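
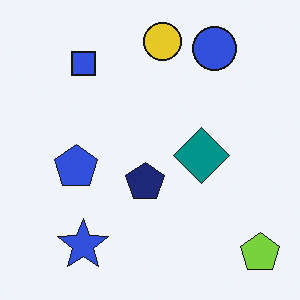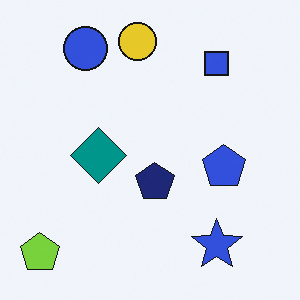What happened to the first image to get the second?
The transformation is: flipped horizontally (left ↔ right).

The lime pentagon is in the bottom-right of the first image and the bottom-left of the second — shapes on opposite sides of the vertical midline have swapped in a mirror flip.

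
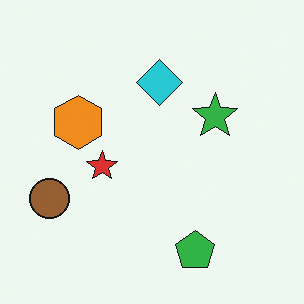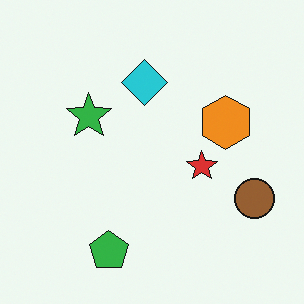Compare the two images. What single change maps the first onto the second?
The second image is the first flipped horizontally (left ↔ right).

The brown circle is in the left of the first image and the right of the second — shapes on opposite sides of the vertical midline have swapped in a mirror flip.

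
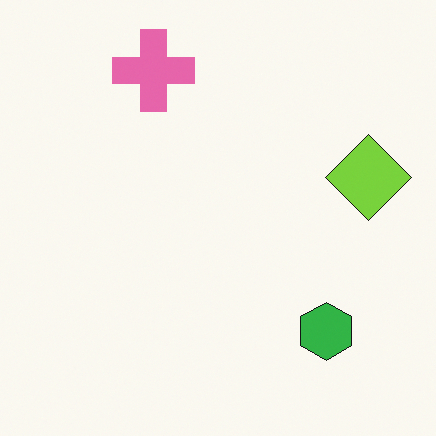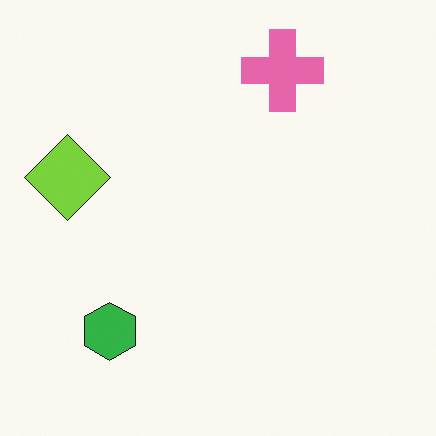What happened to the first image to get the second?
It was flipped horizontally (left ↔ right).

The lime diamond is in the right of the first image and the left of the second — shapes on opposite sides of the vertical midline have swapped in a mirror flip.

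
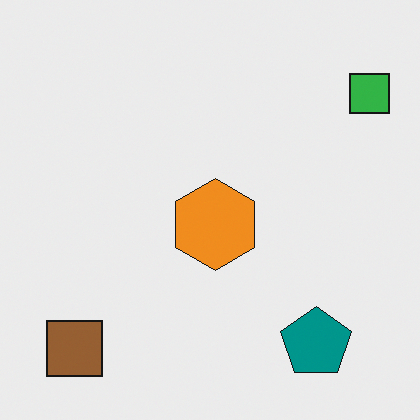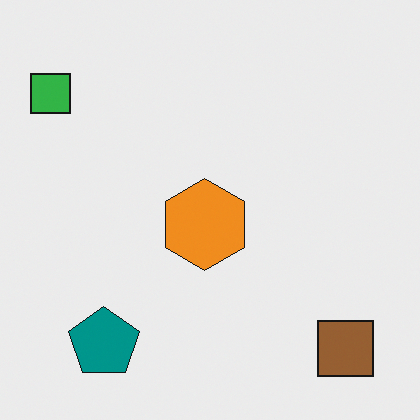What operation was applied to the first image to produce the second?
Flipped horizontally (left ↔ right).

The green square is in the top-right of the first image and the top-left of the second — shapes on opposite sides of the vertical midline have swapped in a mirror flip.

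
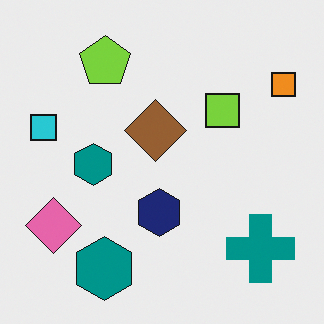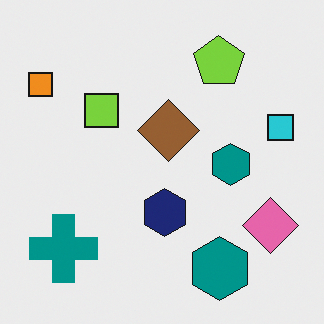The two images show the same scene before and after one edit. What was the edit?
The image was flipped horizontally (left ↔ right).

The orange square is in the top-right of the first image and the top-left of the second — shapes on opposite sides of the vertical midline have swapped in a mirror flip.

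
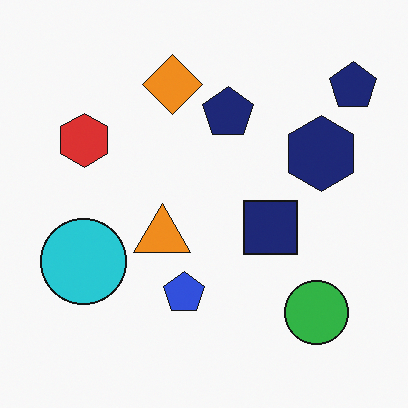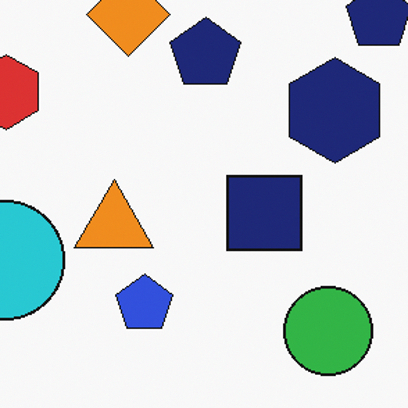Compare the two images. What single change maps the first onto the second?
It was cropped to a modestly smaller region and rescaled.

The visible shapes are larger and the field of view is narrower; shapes near the original edges may be partly or wholly outside the frame — a crop-and-rescale.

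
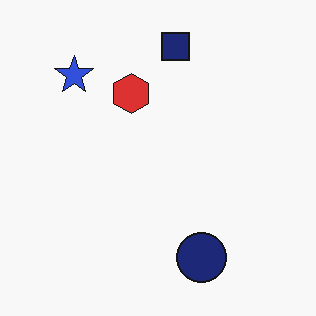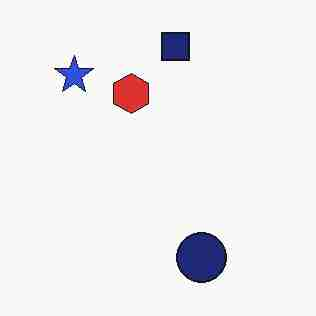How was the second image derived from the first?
The transformation is: degraded with heavy JPEG compression.

Blocky 8×8 compression artifacts appear around shape edges and the flat background shows ringing — characteristic JPEG degradation.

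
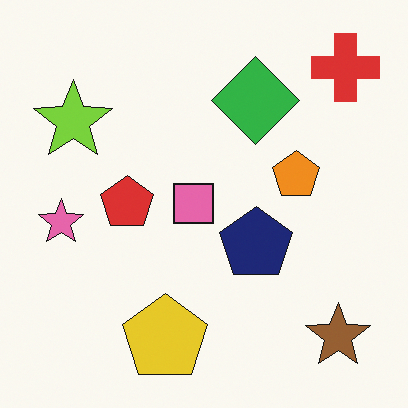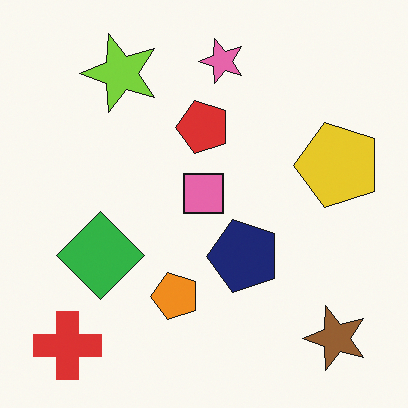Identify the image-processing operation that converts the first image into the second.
The transformation is: transposed (reflected across the top-left ↔ bottom-right diagonal).

Shapes have swapped their row and column positions — what was in the top-right is now in the bottom-left — a diagonal reflection.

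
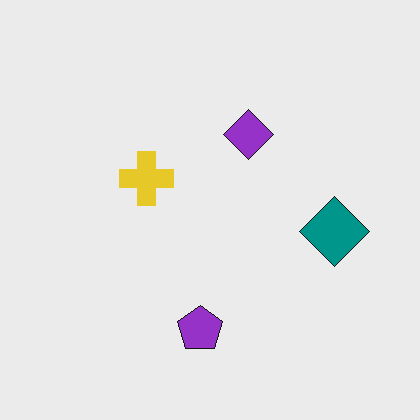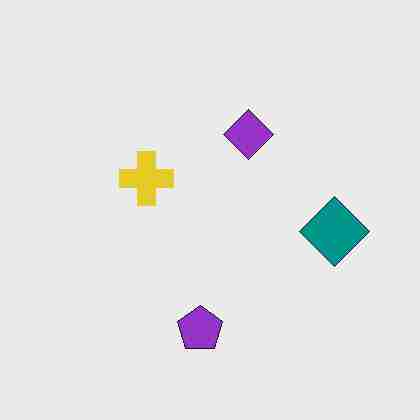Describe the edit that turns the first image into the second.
The second image is the first degraded with heavy JPEG compression.

Blocky 8×8 compression artifacts appear around shape edges and the flat background shows ringing — characteristic JPEG degradation.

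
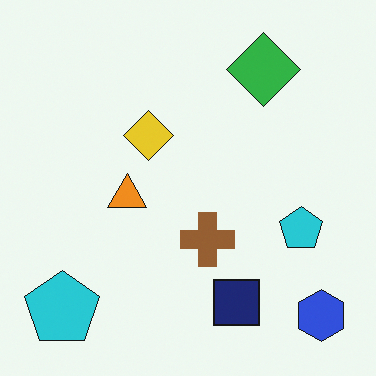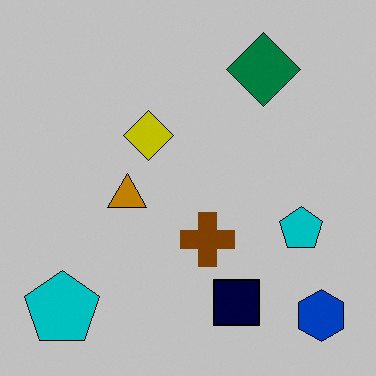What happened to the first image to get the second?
The image was heavily posterized to just a handful of flat colors.

Each flat color has snapped to a coarser quantized level — most visibly, the near-white background has dropped to a flat grey.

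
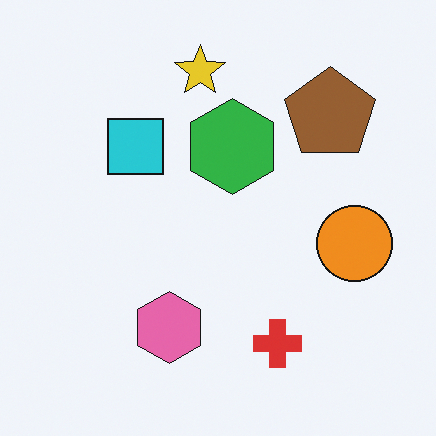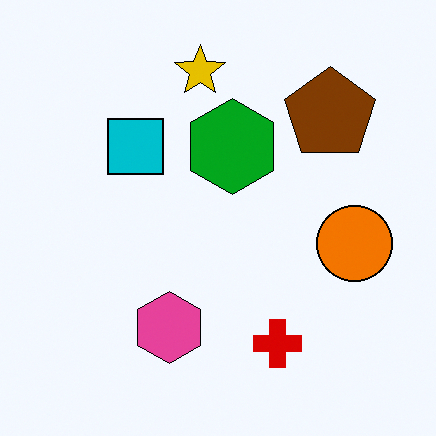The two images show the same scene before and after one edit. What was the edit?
This is the original image given slightly increased contrast.

Tones are pushed away from mid-grey across the whole image — a global contrast change.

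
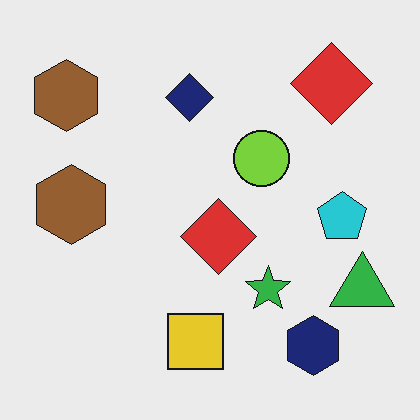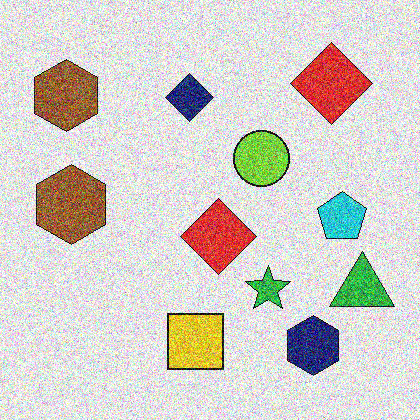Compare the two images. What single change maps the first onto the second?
The image was degraded with heavy additive noise.

Random speckle covers the whole image, including the flat background.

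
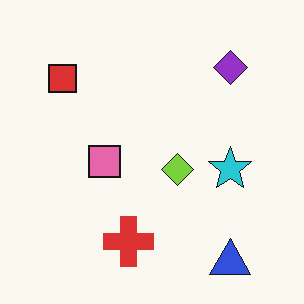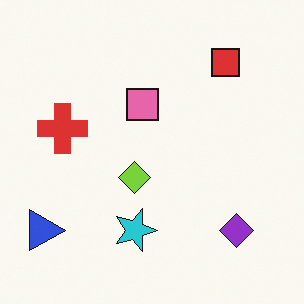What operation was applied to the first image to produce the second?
Rotated 90° clockwise.

The blue triangle sits in the bottom-right of the first image and the bottom-left of the second — consistent with a whole-image 90° clockwise rotation.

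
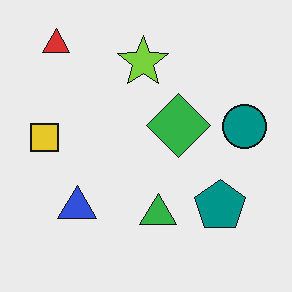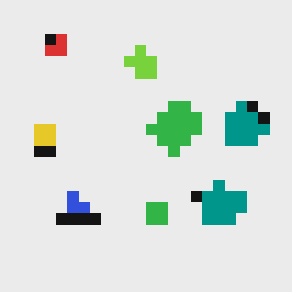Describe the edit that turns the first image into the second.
Coarsely pixelated.

Shapes are reduced to large square blocks; fine edges and outlines are lost — a downscale-then-upscale (mosaic) effect.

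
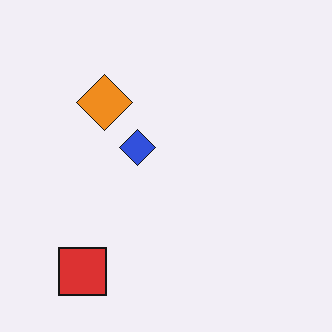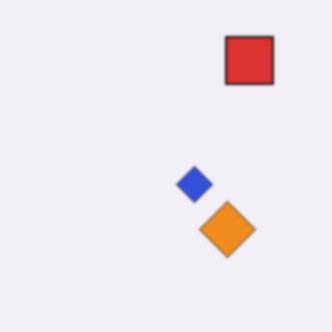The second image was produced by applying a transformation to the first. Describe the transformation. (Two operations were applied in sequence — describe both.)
The transformation is: rotated 180°, then slightly softened.

The red square sits in the bottom-left of the first image and the top-right of the second — consistent with a whole-image 180° rotation. Shape edges and outlines are uniformly softened across the whole image.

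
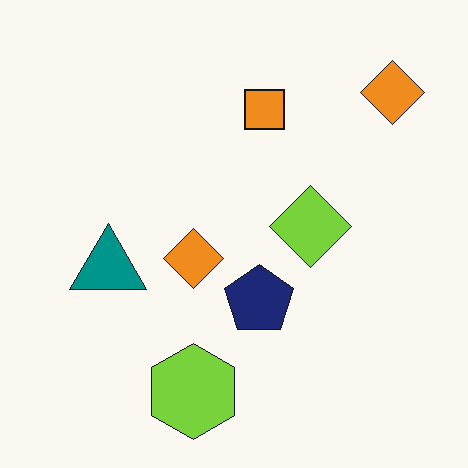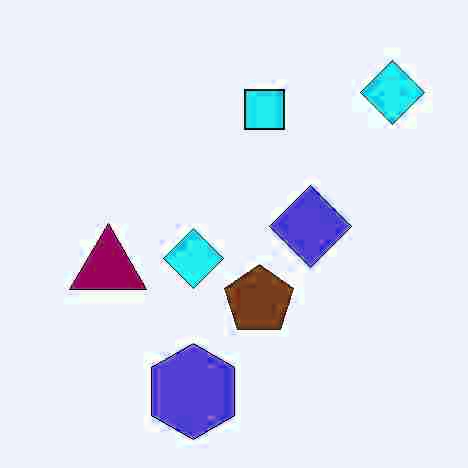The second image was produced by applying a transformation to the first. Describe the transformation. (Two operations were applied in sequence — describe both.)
The image was degraded with heavy JPEG compression, then hue-shifted noticeably.

Blocky 8×8 compression artifacts appear around shape edges and the flat background shows ringing — characteristic JPEG degradation. Every shape's color has rotated by the same amount around the hue wheel — a uniform hue shift.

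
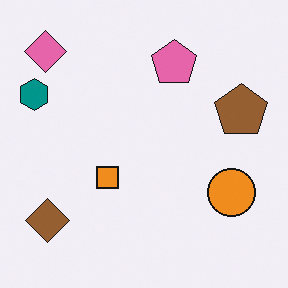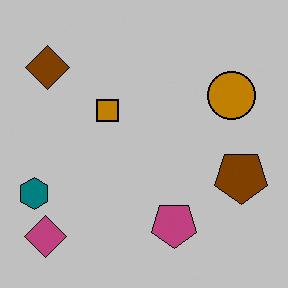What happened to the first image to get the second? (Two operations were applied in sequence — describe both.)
This is the original image aggressively posterized, then flipped vertically (top ↔ bottom).

Each flat color has snapped to a coarser quantized level — most visibly, the near-white background has dropped to a flat grey. The pink diamond is in the top-left of the first image and the bottom-left of the second — shapes on opposite sides of the horizontal midline have swapped in a mirror flip.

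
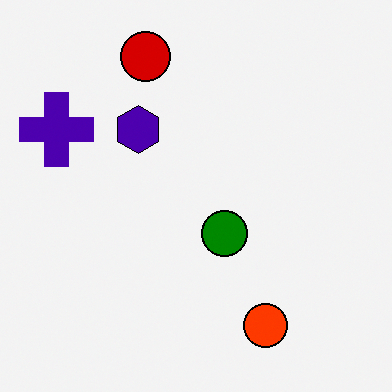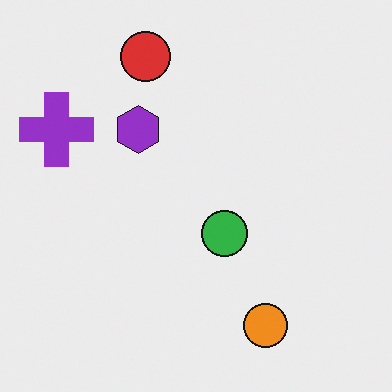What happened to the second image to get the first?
Given much higher contrast.

Tones are pushed away from mid-grey across the whole image — a global contrast change.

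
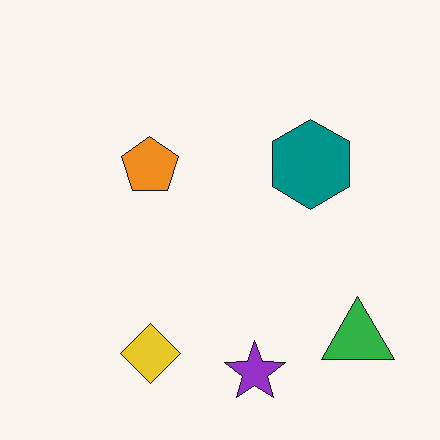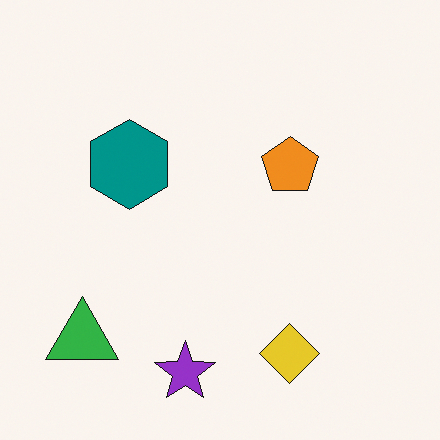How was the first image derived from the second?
The image was flipped horizontally (left ↔ right).

The green triangle is in the bottom-left of the second image and the bottom-right of the first — shapes on opposite sides of the vertical midline have swapped in a mirror flip.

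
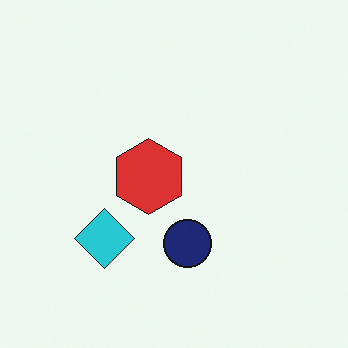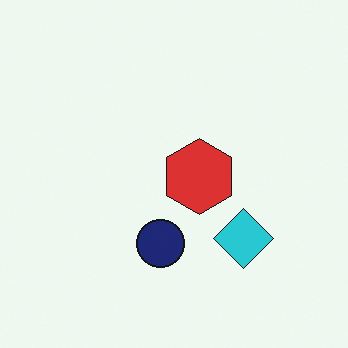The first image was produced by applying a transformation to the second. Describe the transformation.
The transformation is: flipped horizontally (left ↔ right).

The cyan diamond is in the bottom-right of the second image and the bottom-left of the first — shapes on opposite sides of the vertical midline have swapped in a mirror flip.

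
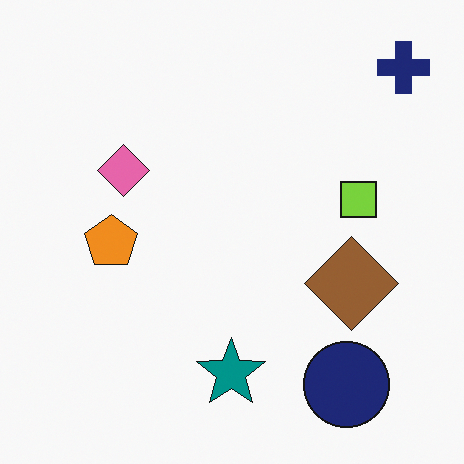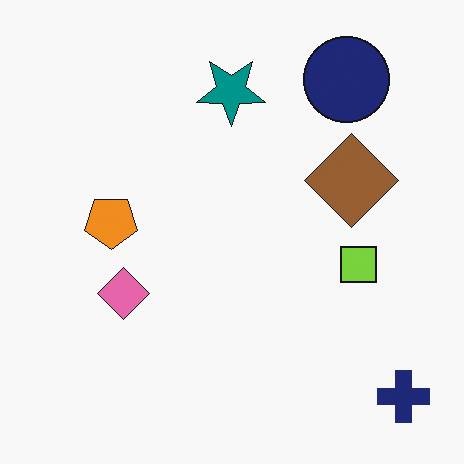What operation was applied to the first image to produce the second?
The transformation is: flipped vertically (top ↔ bottom).

The navy cross is in the top-right of the first image and the bottom-right of the second — shapes on opposite sides of the horizontal midline have swapped in a mirror flip.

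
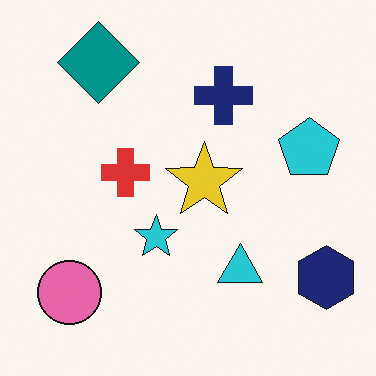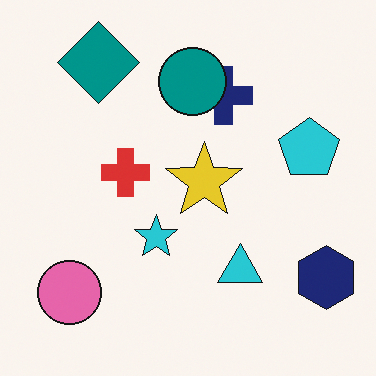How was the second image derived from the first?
The image was overlaid with an additional teal circle.

A teal circle appears in the second image that is absent from the first.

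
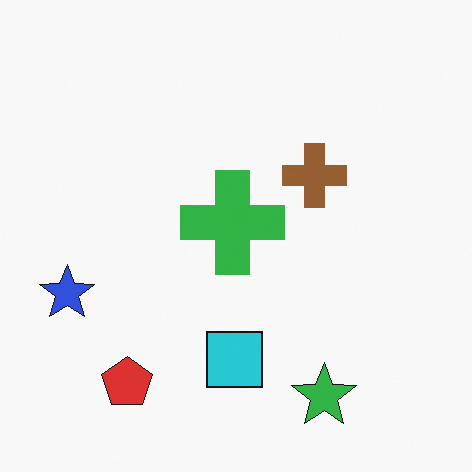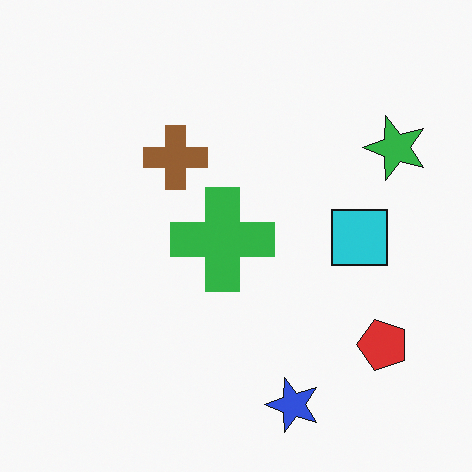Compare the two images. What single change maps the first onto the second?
Rotated 90° counter-clockwise.

The red pentagon sits in the bottom-left of the first image and the bottom-right of the second — consistent with a whole-image 90° counter-clockwise rotation.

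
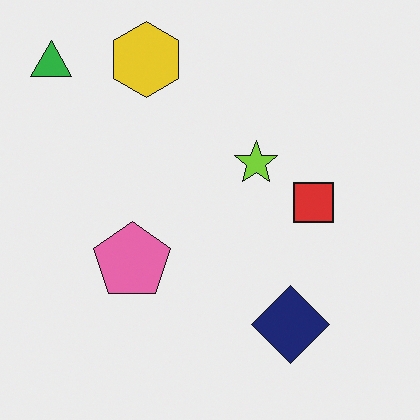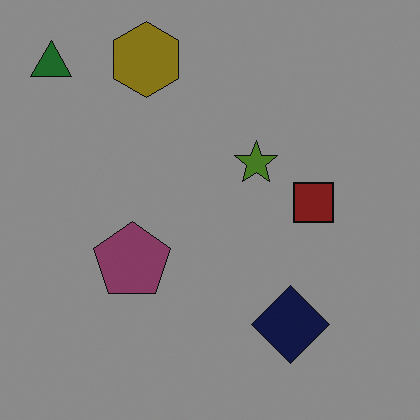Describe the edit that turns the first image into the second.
Darkened a lot.

Every pixel — background and shapes alike — is uniformly darkened.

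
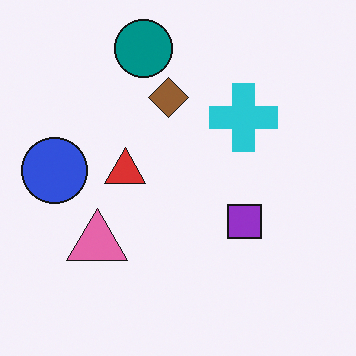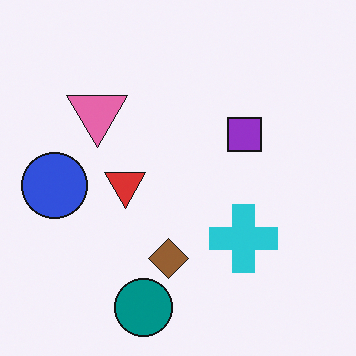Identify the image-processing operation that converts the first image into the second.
The second image is the first flipped vertically (top ↔ bottom).

The teal circle is in the top of the first image and the bottom of the second — shapes on opposite sides of the horizontal midline have swapped in a mirror flip.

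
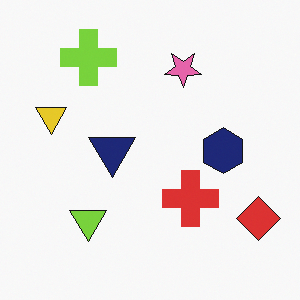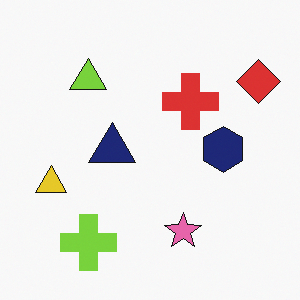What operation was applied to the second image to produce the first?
It was flipped vertically (top ↔ bottom).

The lime cross is in the bottom-left of the second image and the top-left of the first — shapes on opposite sides of the horizontal midline have swapped in a mirror flip.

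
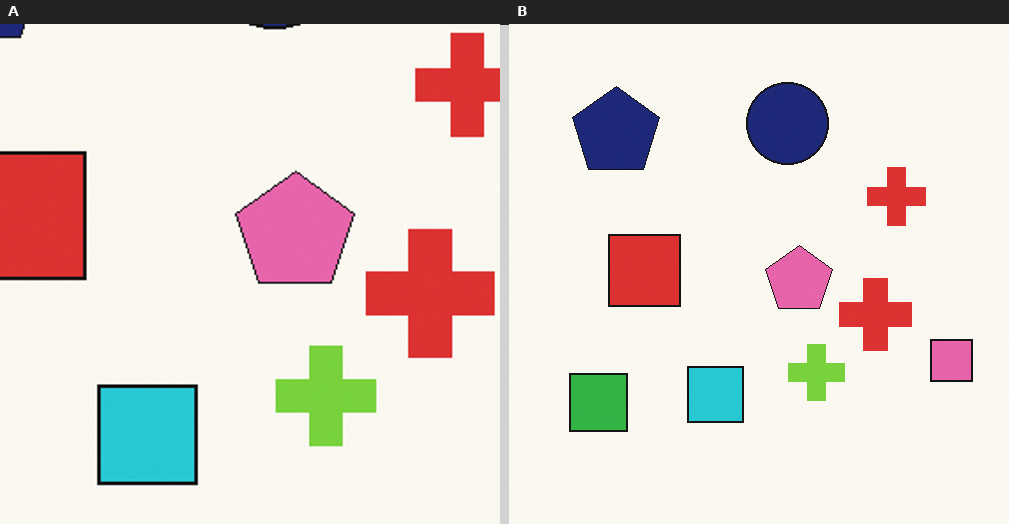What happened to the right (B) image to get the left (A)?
The image was cropped to a noticeably smaller region and rescaled.

The visible shapes are larger and the field of view is narrower; shapes near the original edges may be partly or wholly outside the frame — a crop-and-rescale.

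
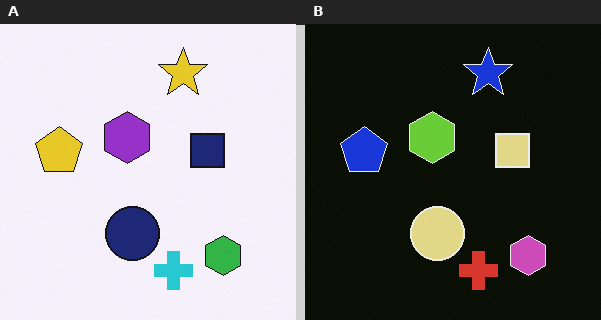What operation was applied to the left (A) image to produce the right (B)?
The transformation is: color-inverted (negative).

The light background has become dark and every shape's color is its complement — a photographic negative.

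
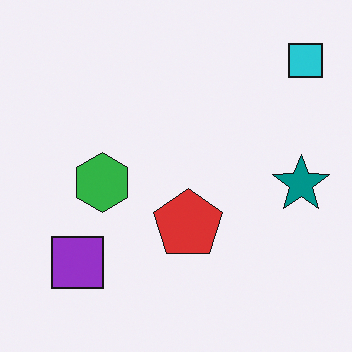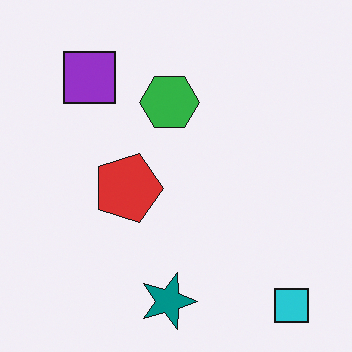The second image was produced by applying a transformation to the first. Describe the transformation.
Rotated 90° clockwise.

The cyan square sits in the top-right of the first image and the bottom-right of the second — consistent with a whole-image 90° clockwise rotation.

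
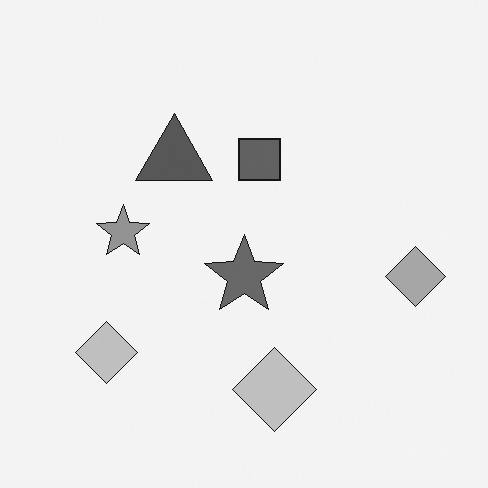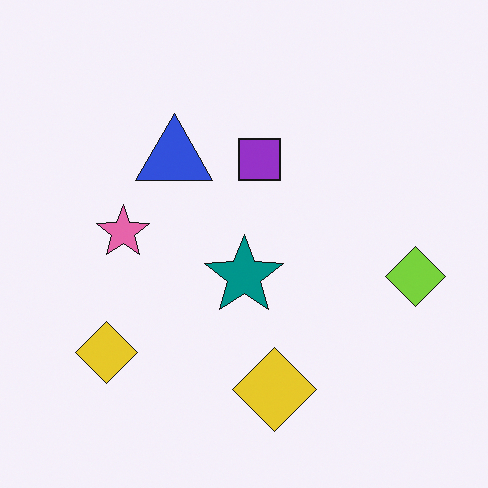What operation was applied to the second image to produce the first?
This is the original image converted to grayscale.

All color is removed — every shape is now a shade of grey.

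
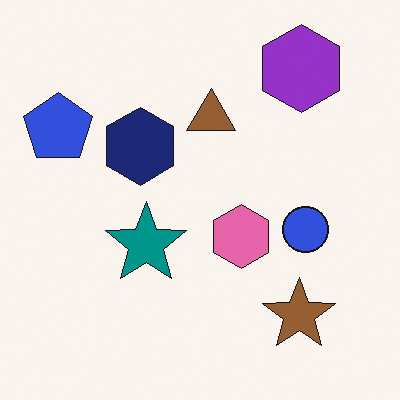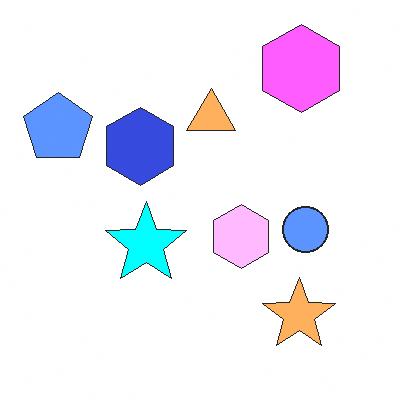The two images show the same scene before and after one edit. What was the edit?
Substantially brightened.

Every pixel — background and shapes alike — is uniformly brightened.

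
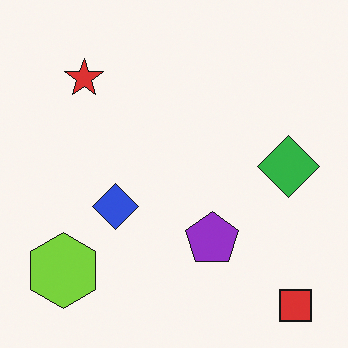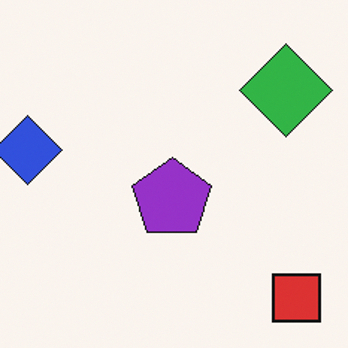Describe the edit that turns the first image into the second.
This is the original image cropped slightly and scaled back up.

The visible shapes are larger and the field of view is narrower; shapes near the original edges may be partly or wholly outside the frame — a crop-and-rescale.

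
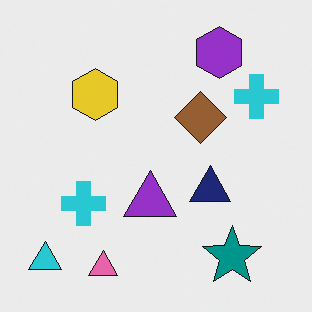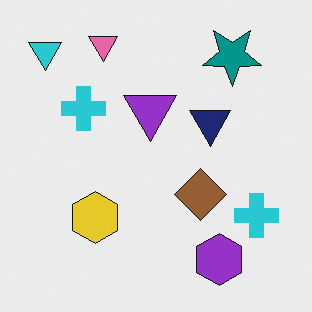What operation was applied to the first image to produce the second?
The image was flipped vertically (top ↔ bottom).

The pink triangle is in the bottom-left of the first image and the top-left of the second — shapes on opposite sides of the horizontal midline have swapped in a mirror flip.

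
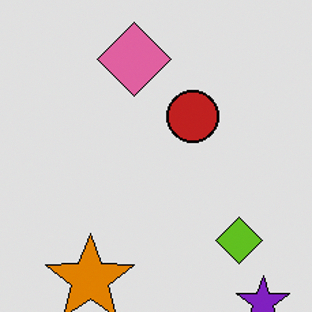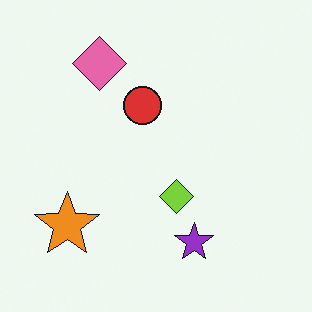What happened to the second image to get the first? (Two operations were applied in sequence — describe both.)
Posterized to a reduced palette, then cropped to a modestly smaller region and rescaled.

Each flat color has snapped to a coarser quantized level — most visibly, the near-white background has dropped to a flat grey. The visible shapes are larger and the field of view is narrower; shapes near the original edges may be partly or wholly outside the frame — a crop-and-rescale.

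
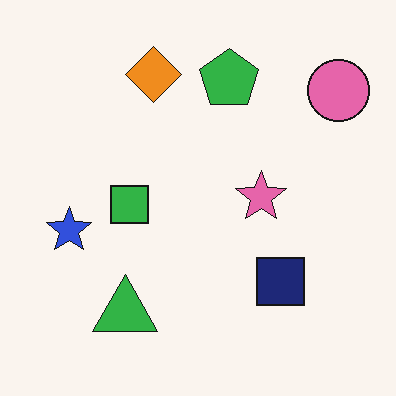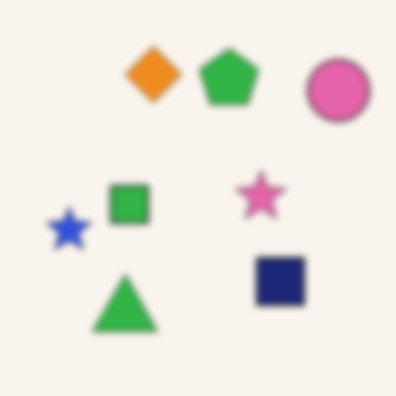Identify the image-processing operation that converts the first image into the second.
This is the original image moderately blurred.

Shape edges and outlines are uniformly softened across the whole image.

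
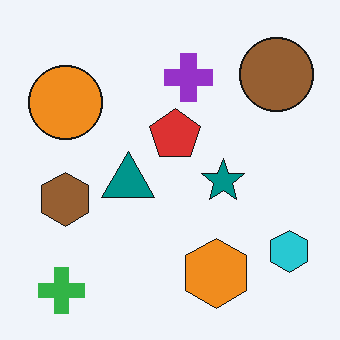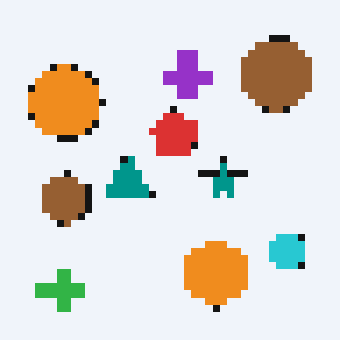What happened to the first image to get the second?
It was pixelated into visible square blocks.

Shapes are reduced to large square blocks; fine edges and outlines are lost — a downscale-then-upscale (mosaic) effect.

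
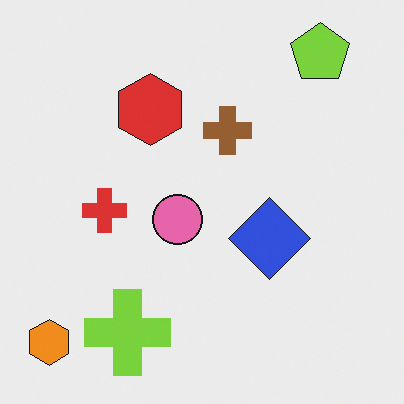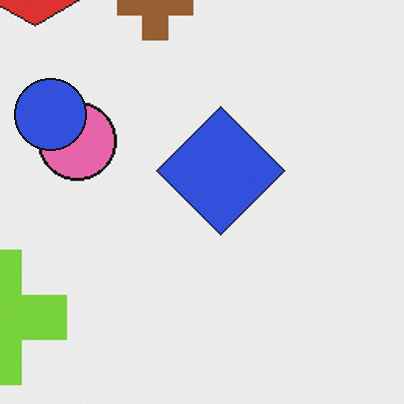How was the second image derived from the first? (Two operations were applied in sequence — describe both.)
The image was cropped to a modestly smaller region and rescaled, then overlaid with an additional blue circle.

The visible shapes are larger and the field of view is narrower; shapes near the original edges may be partly or wholly outside the frame — a crop-and-rescale. A blue circle appears in the second image that is absent from the first.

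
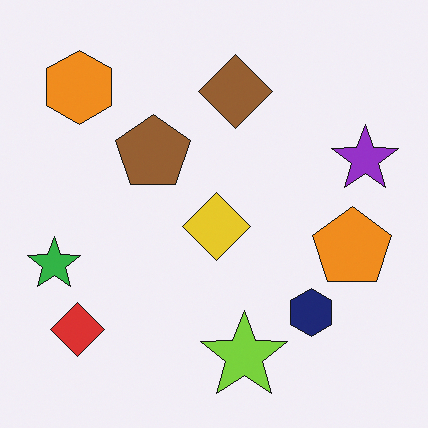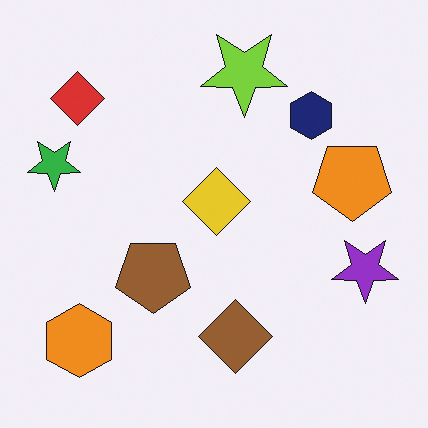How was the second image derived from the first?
The second image is the first flipped vertically (top ↔ bottom).

The lime star is in the bottom of the first image and the top of the second — shapes on opposite sides of the horizontal midline have swapped in a mirror flip.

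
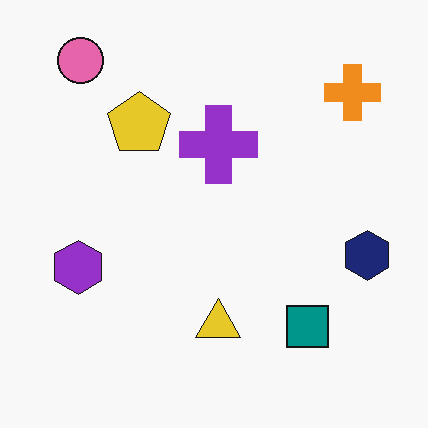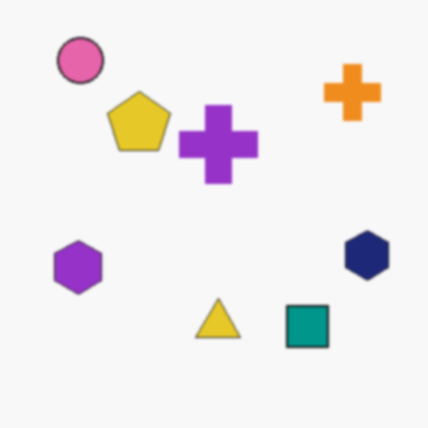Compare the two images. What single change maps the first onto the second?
The second image is the first slightly softened.

Shape edges and outlines are uniformly softened across the whole image.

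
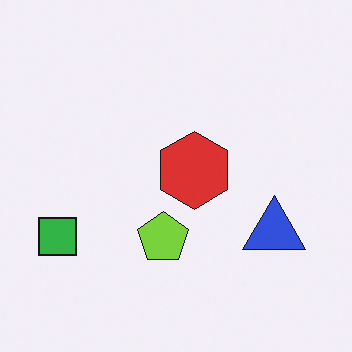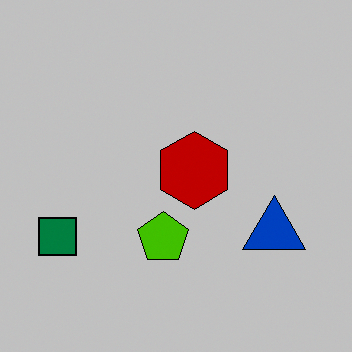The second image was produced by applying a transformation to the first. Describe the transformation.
The transformation is: aggressively posterized.

Each flat color has snapped to a coarser quantized level — most visibly, the near-white background has dropped to a flat grey.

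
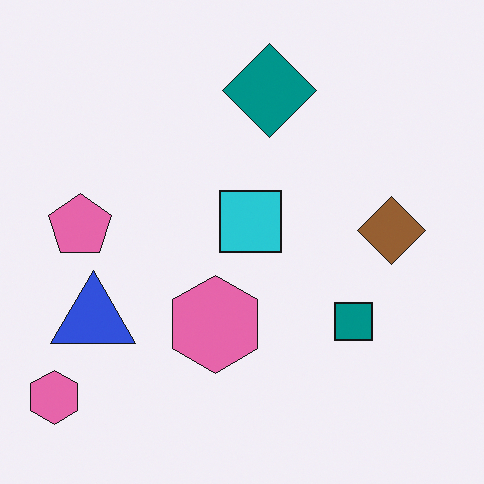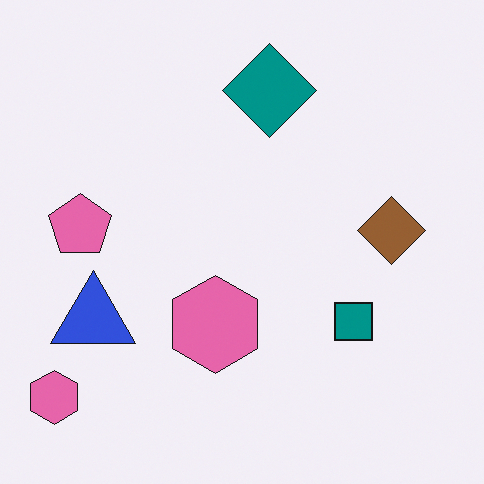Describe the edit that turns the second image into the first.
This is the original image overlaid with an additional cyan square.

A cyan square appears in the first image that is absent from the second.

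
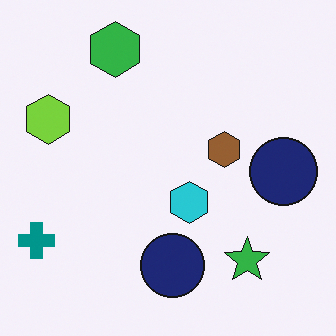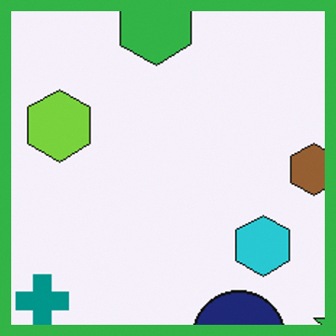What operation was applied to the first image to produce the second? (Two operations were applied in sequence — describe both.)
It was cropped slightly and scaled back up, then framed with a green border.

The visible shapes are larger and the field of view is narrower; shapes near the original edges may be partly or wholly outside the frame — a crop-and-rescale. A solid green frame runs around the edge of the second image, with the content slightly shrunk inside it.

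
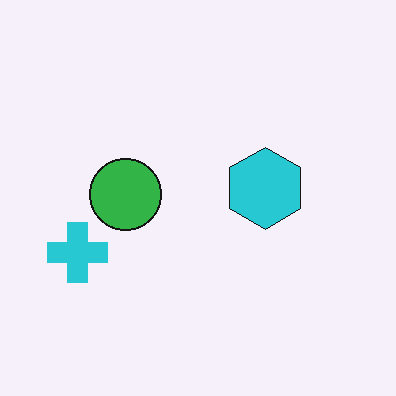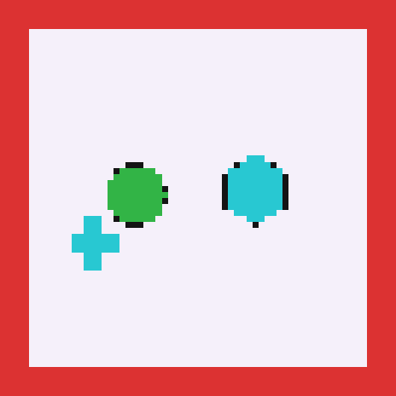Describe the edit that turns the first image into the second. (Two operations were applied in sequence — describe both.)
The transformation is: moderately pixelated, then framed with a red border.

Shapes are reduced to large square blocks; fine edges and outlines are lost — a downscale-then-upscale (mosaic) effect. A solid red frame runs around the edge of the second image, with the content slightly shrunk inside it.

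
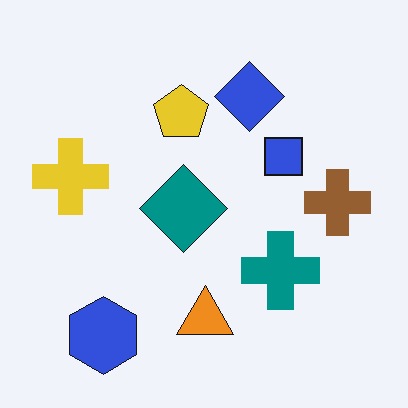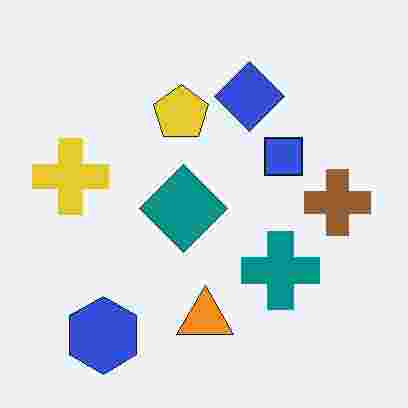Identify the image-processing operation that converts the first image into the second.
The image was degraded with heavy JPEG compression.

Blocky 8×8 compression artifacts appear around shape edges and the flat background shows ringing — characteristic JPEG degradation.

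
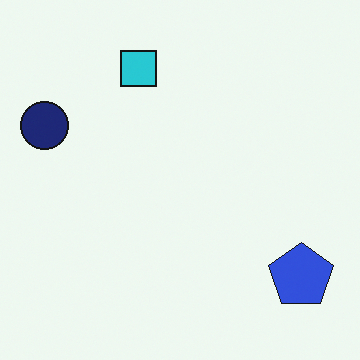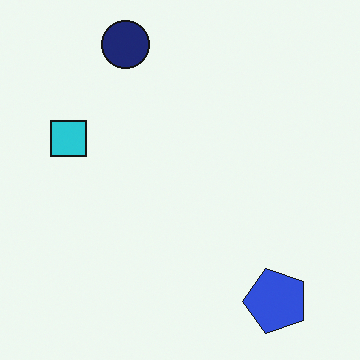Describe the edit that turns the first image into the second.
It was transposed (reflected across the top-left ↔ bottom-right diagonal).

Shapes have swapped their row and column positions — what was in the top-right is now in the bottom-left — a diagonal reflection.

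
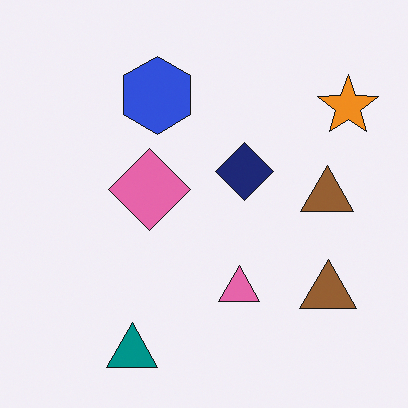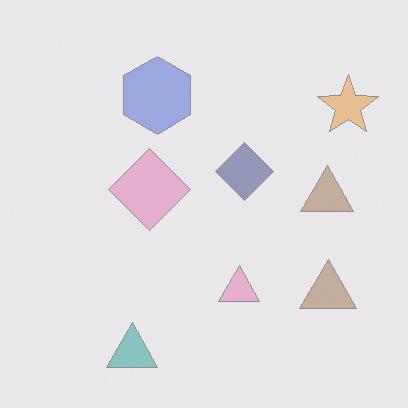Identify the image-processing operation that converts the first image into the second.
Given much lower contrast.

Tones are pushed toward mid-grey across the whole image — a global contrast change.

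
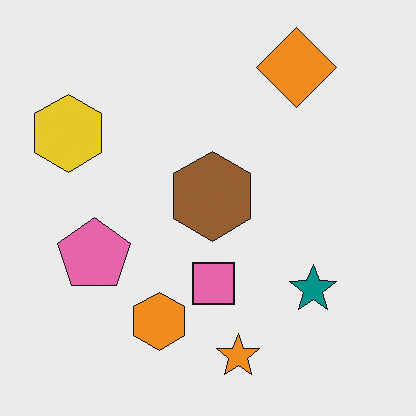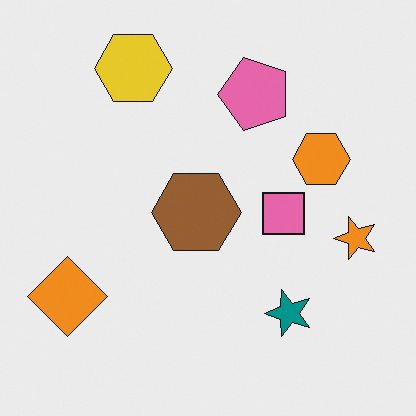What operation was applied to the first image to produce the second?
This is the original image transposed (reflected across the top-left ↔ bottom-right diagonal).

Shapes have swapped their row and column positions — what was in the top-right is now in the bottom-left — a diagonal reflection.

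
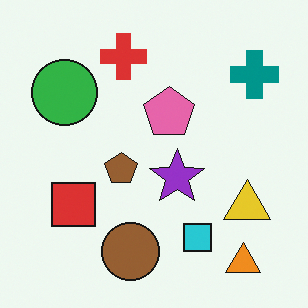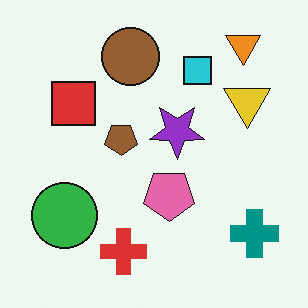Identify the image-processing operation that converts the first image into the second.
The transformation is: flipped vertically (top ↔ bottom).

The orange triangle is in the bottom-right of the first image and the top-right of the second — shapes on opposite sides of the horizontal midline have swapped in a mirror flip.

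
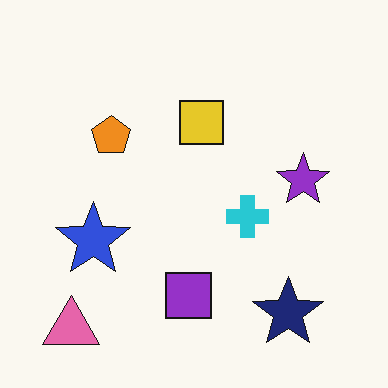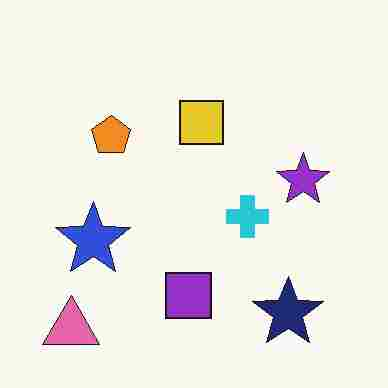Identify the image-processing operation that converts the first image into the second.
It was degraded with heavy JPEG compression.

Blocky 8×8 compression artifacts appear around shape edges and the flat background shows ringing — characteristic JPEG degradation.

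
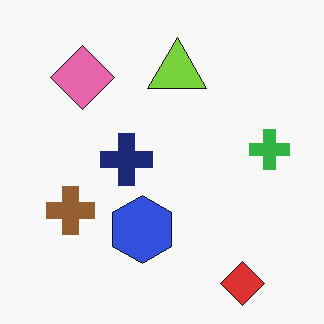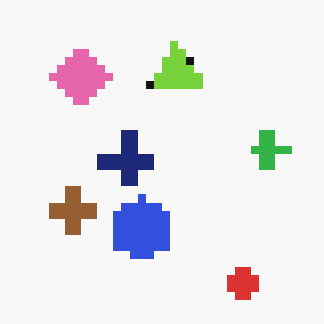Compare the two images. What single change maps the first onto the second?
It was moderately pixelated.

Shapes are reduced to large square blocks; fine edges and outlines are lost — a downscale-then-upscale (mosaic) effect.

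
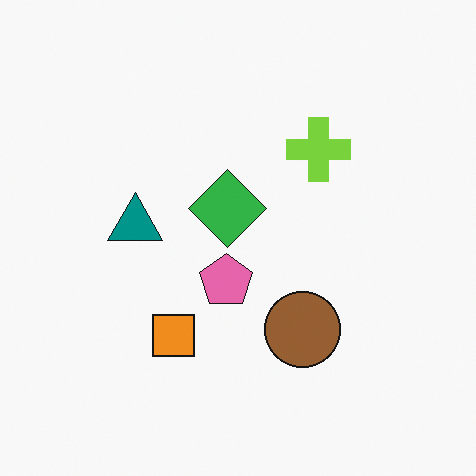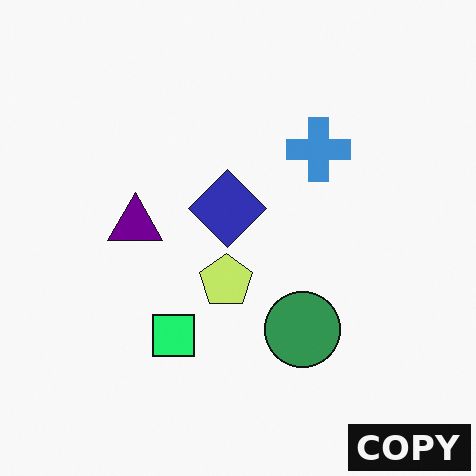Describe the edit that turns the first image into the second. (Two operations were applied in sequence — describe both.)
The second image is the first hue-shifted noticeably, then watermarked with the text "COPY" in the lower-right corner.

Every shape's color has rotated by the same amount around the hue wheel — a uniform hue shift. A dark label reading "COPY" appears in the lower-right corner.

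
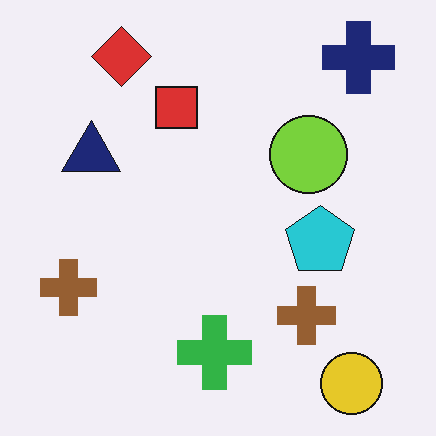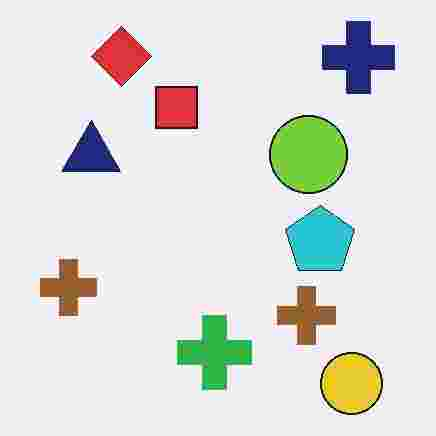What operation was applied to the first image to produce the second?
It was degraded with heavy JPEG compression.

Blocky 8×8 compression artifacts appear around shape edges and the flat background shows ringing — characteristic JPEG degradation.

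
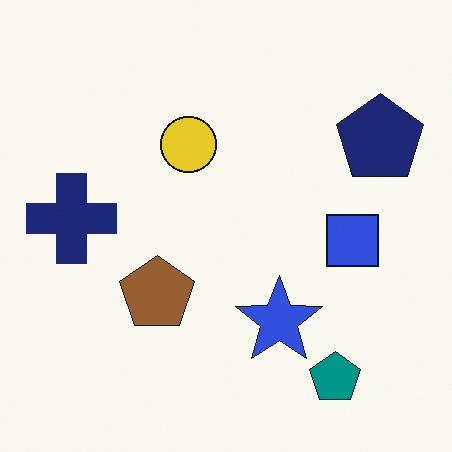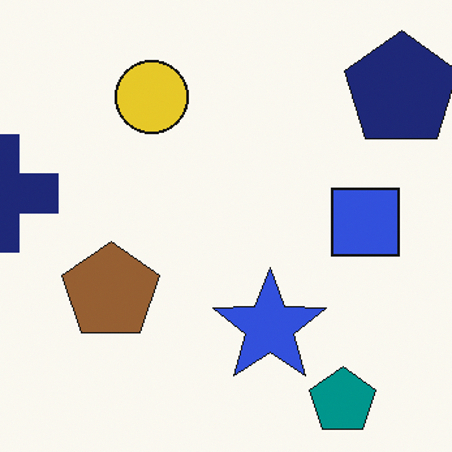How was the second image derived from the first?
It was cropped to a modestly smaller region and rescaled.

The visible shapes are larger and the field of view is narrower; shapes near the original edges may be partly or wholly outside the frame — a crop-and-rescale.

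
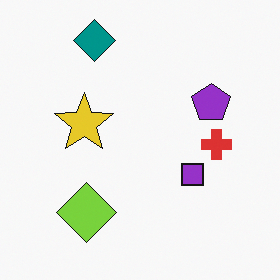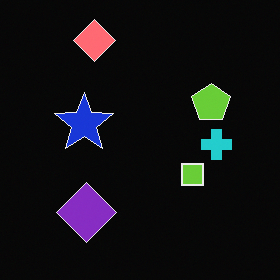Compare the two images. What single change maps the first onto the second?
The second image is the first color-inverted (negative).

The light background has become dark and every shape's color is its complement — a photographic negative.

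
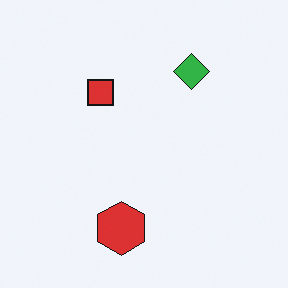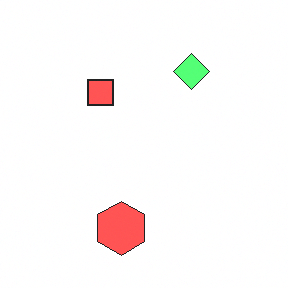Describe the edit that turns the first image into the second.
This is the original image noticeably brightened.

Every pixel — background and shapes alike — is uniformly brightened.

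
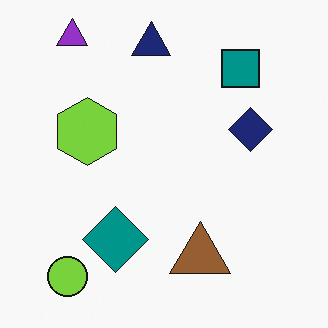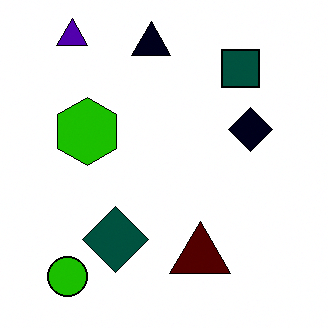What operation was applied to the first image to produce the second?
The image was given much higher contrast.

Tones are pushed away from mid-grey across the whole image — a global contrast change.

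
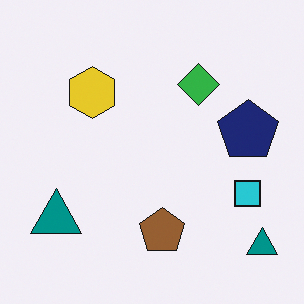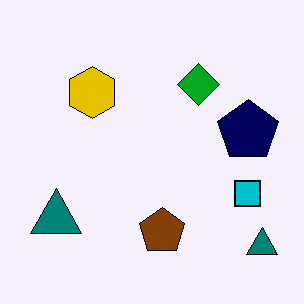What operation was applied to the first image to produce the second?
This is the original image given slightly increased contrast.

Tones are pushed away from mid-grey across the whole image — a global contrast change.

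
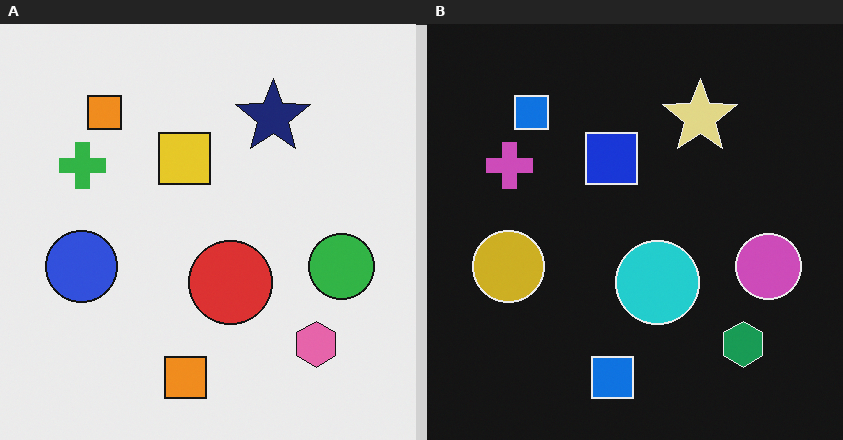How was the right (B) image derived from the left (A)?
Color-inverted (negative).

The light background has become dark and every shape's color is its complement — a photographic negative.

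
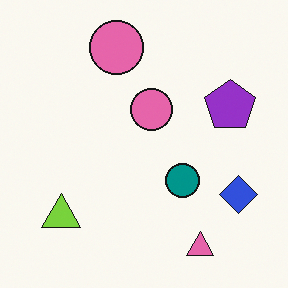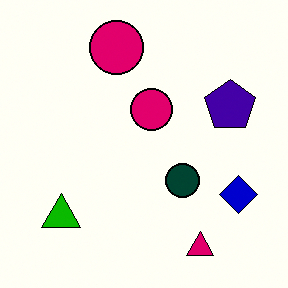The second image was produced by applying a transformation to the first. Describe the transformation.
Boosted in contrast.

Tones are pushed away from mid-grey across the whole image — a global contrast change.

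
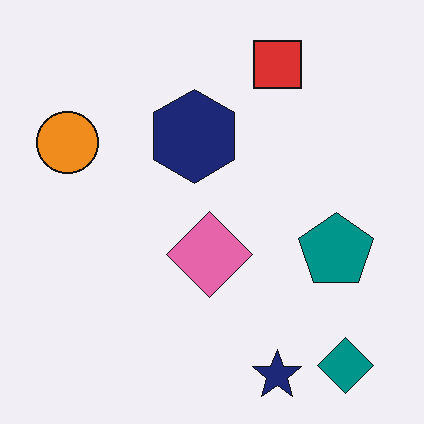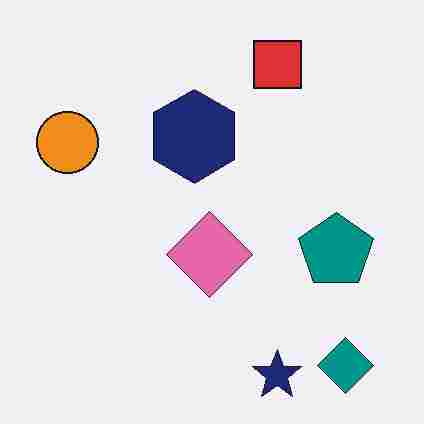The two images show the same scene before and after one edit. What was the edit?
The image was degraded with heavy JPEG compression.

Blocky 8×8 compression artifacts appear around shape edges and the flat background shows ringing — characteristic JPEG degradation.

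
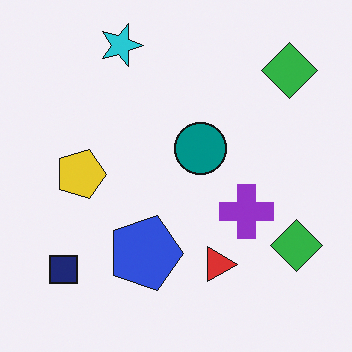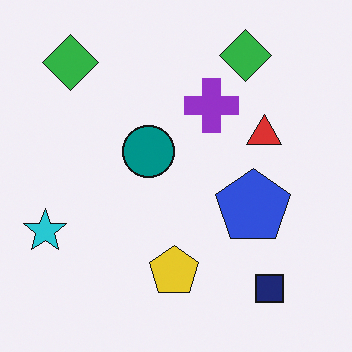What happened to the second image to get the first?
The first image is the second rotated 90° clockwise.

The navy square sits in the bottom-right of the second image and the bottom-left of the first — consistent with a whole-image 90° clockwise rotation.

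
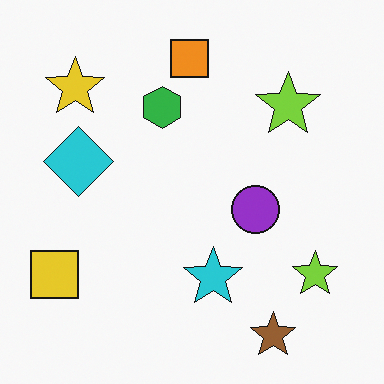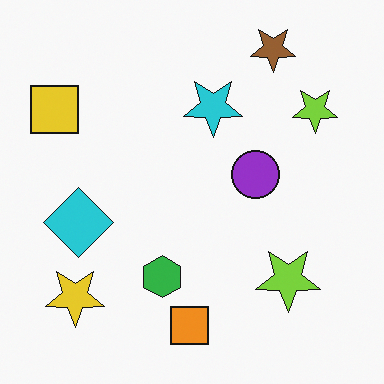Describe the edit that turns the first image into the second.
The second image is the first flipped vertically (top ↔ bottom).

The brown star is in the bottom-right of the first image and the top-right of the second — shapes on opposite sides of the horizontal midline have swapped in a mirror flip.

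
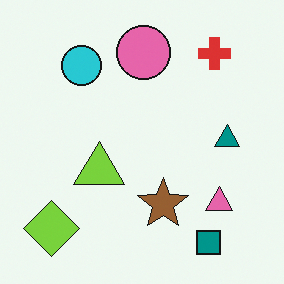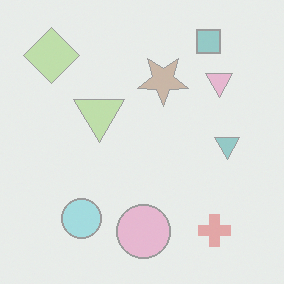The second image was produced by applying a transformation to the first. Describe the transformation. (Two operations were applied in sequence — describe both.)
It was given much lower contrast, then flipped vertically (top ↔ bottom).

Tones are pushed toward mid-grey across the whole image — a global contrast change. The teal square is in the bottom-right of the first image and the top-right of the second — shapes on opposite sides of the horizontal midline have swapped in a mirror flip.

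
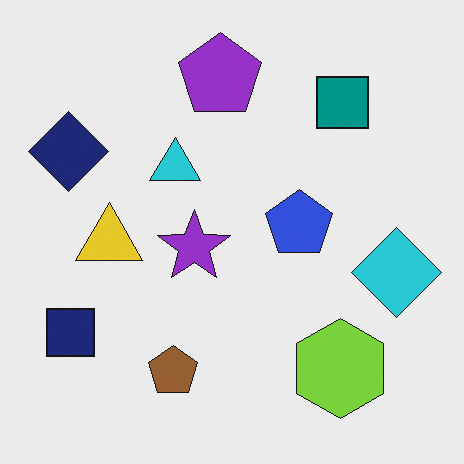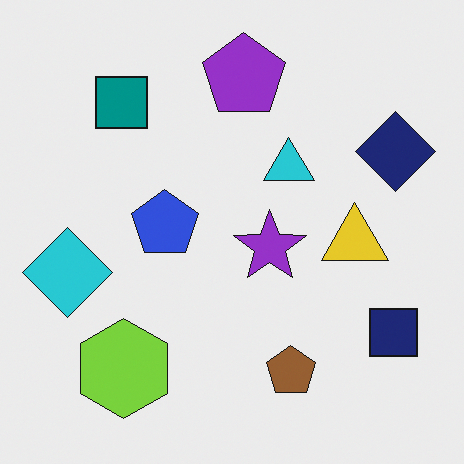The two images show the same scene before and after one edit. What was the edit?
The image was flipped horizontally (left ↔ right).

The cyan diamond is in the right of the first image and the left of the second — shapes on opposite sides of the vertical midline have swapped in a mirror flip.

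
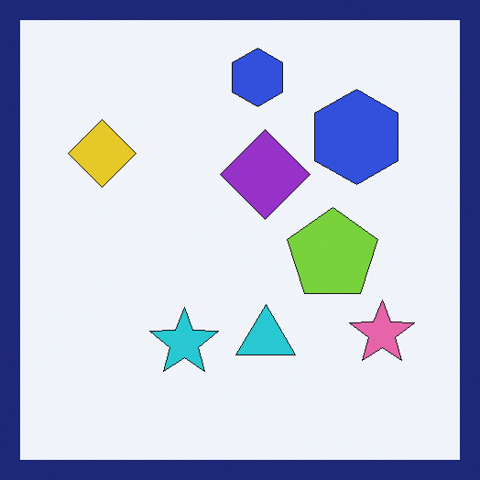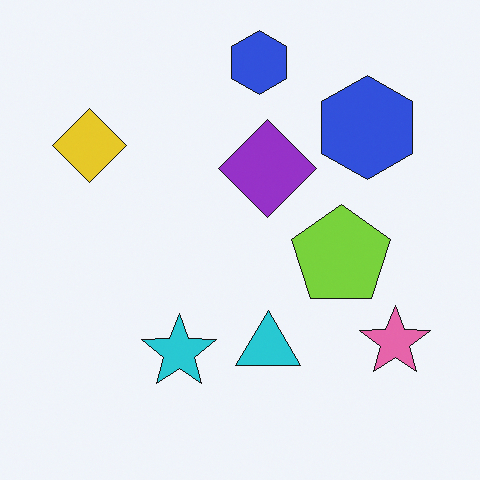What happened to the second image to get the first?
The transformation is: framed with a navy border.

A solid navy frame runs around the edge of the first image, with the content slightly shrunk inside it.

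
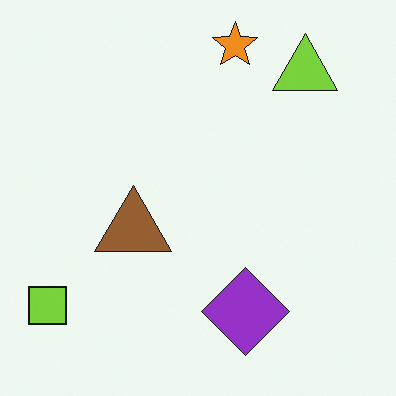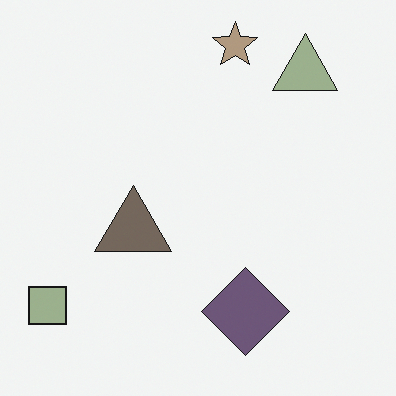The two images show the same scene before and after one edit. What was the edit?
This is the original image made much more muted (saturation change).

All colors are more muted and greyish — a global saturation change.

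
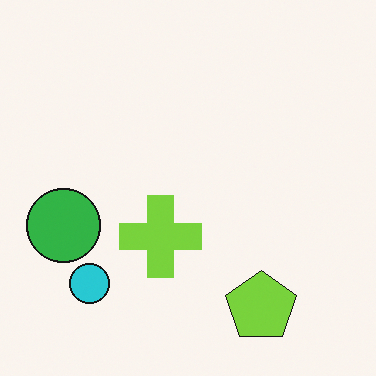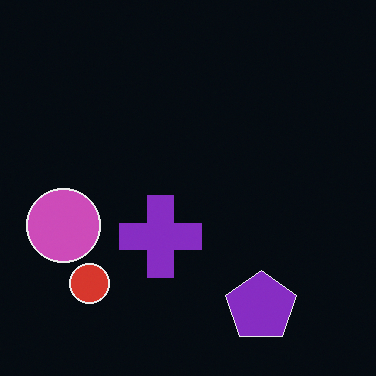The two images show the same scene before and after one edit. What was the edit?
The second image is the first color-inverted (negative).

The light background has become dark and every shape's color is its complement — a photographic negative.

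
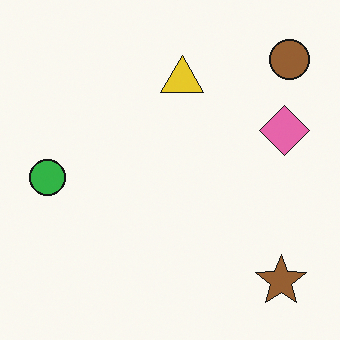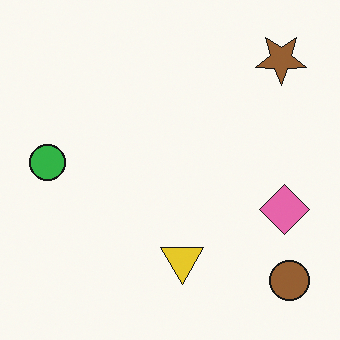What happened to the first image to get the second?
The second image is the first flipped vertically (top ↔ bottom).

The brown circle is in the top-right of the first image and the bottom-right of the second — shapes on opposite sides of the horizontal midline have swapped in a mirror flip.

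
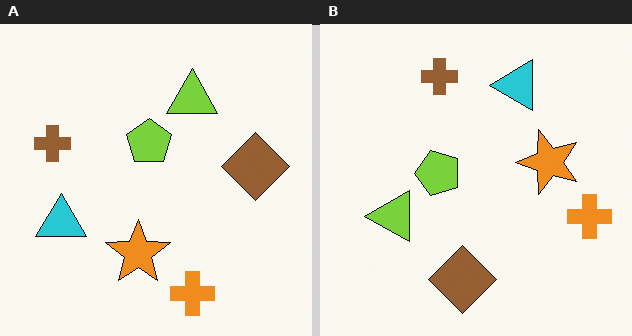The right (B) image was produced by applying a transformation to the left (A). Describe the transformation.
The right (B) image is the left (A) transposed (reflected across the top-left ↔ bottom-right diagonal).

Shapes have swapped their row and column positions — what was in the top-right is now in the bottom-left — a diagonal reflection.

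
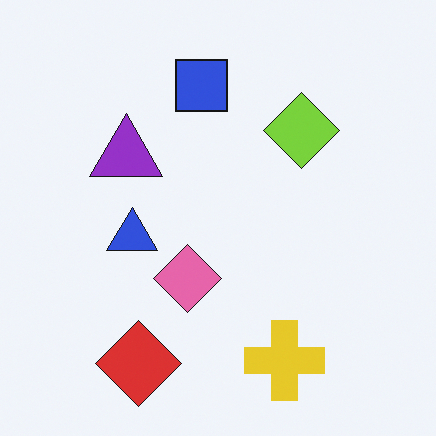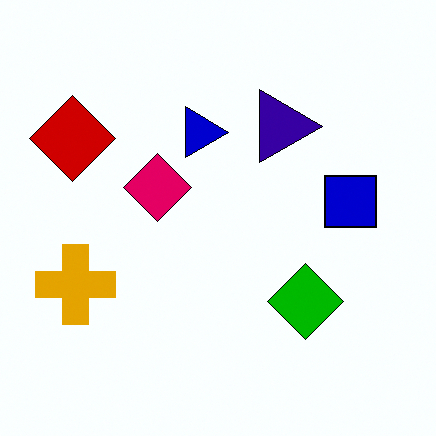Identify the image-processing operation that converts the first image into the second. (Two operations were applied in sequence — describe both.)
The second image is the first rotated 90° clockwise, then boosted in contrast.

The red diamond sits in the bottom-left of the first image and the top-left of the second — consistent with a whole-image 90° clockwise rotation. Tones are pushed away from mid-grey across the whole image — a global contrast change.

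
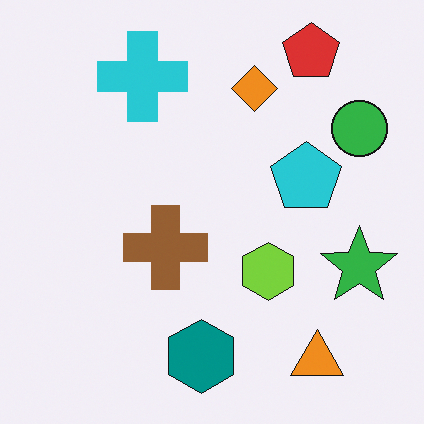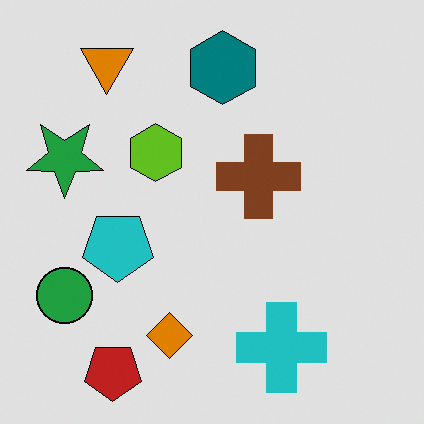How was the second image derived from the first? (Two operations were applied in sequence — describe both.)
The transformation is: posterized to a reduced palette, then rotated 180°.

Each flat color has snapped to a coarser quantized level — most visibly, the near-white background has dropped to a flat grey. The red pentagon sits in the top-right of the first image and the bottom-left of the second — consistent with a whole-image 180° rotation.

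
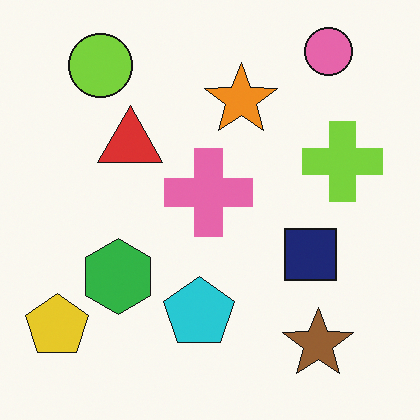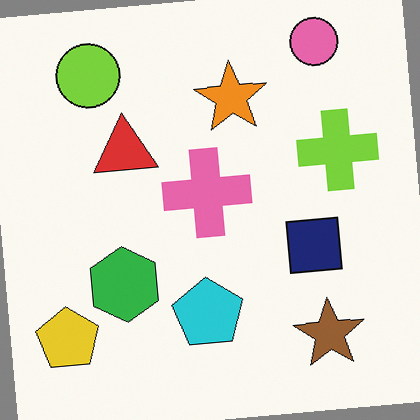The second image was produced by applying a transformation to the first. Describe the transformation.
It was rotated counter-clockwise by a few degrees.

Every shape is tilted by the same angle and the image corners show triangular fill wedges — a whole-image rotation by a non-right angle.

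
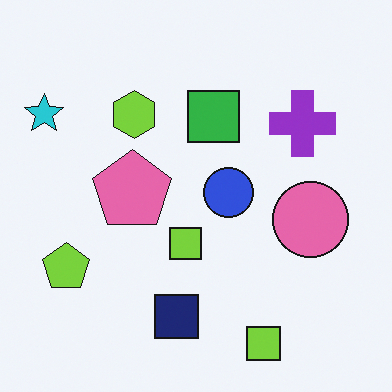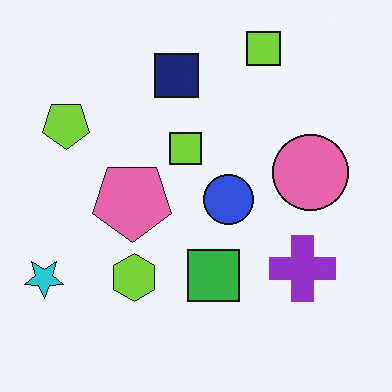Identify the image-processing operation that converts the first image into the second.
The second image is the first flipped vertically (top ↔ bottom).

The navy square is in the bottom of the first image and the top of the second — shapes on opposite sides of the horizontal midline have swapped in a mirror flip.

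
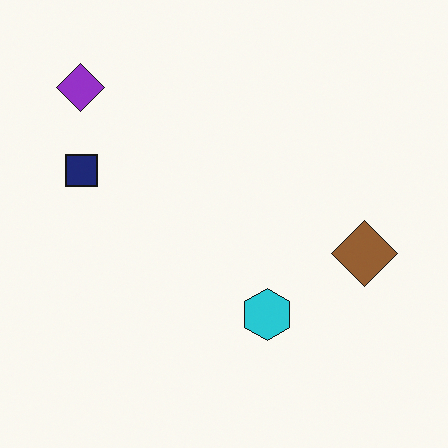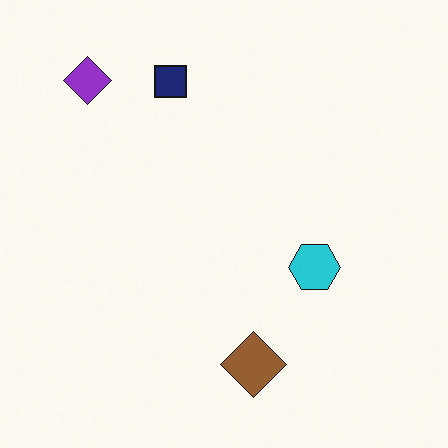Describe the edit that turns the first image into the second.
The transformation is: transposed (reflected across the top-left ↔ bottom-right diagonal).

Shapes have swapped their row and column positions — what was in the top-right is now in the bottom-left — a diagonal reflection.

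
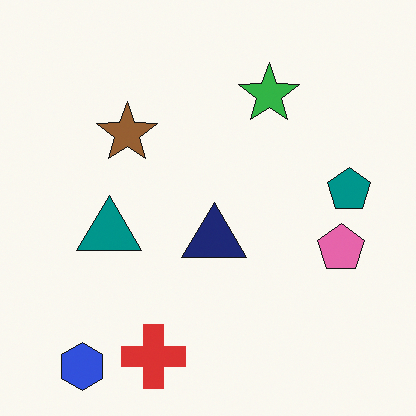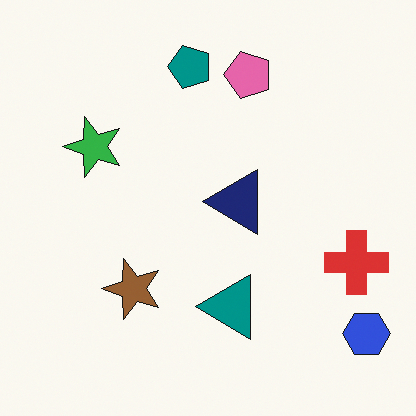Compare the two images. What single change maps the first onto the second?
The transformation is: rotated 90° counter-clockwise.

The blue hexagon sits in the bottom-left of the first image and the bottom-right of the second — consistent with a whole-image 90° counter-clockwise rotation.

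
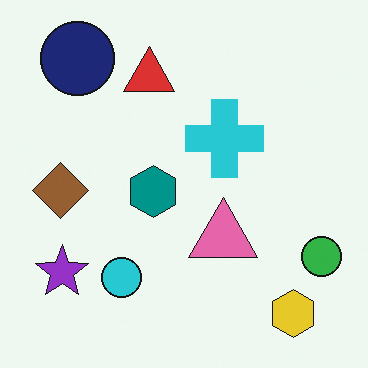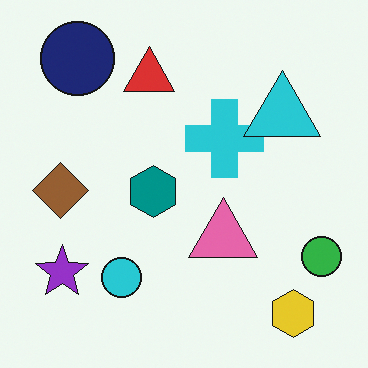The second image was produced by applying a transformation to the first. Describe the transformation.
This is the original image overlaid with an additional cyan triangle.

A cyan triangle appears in the second image that is absent from the first.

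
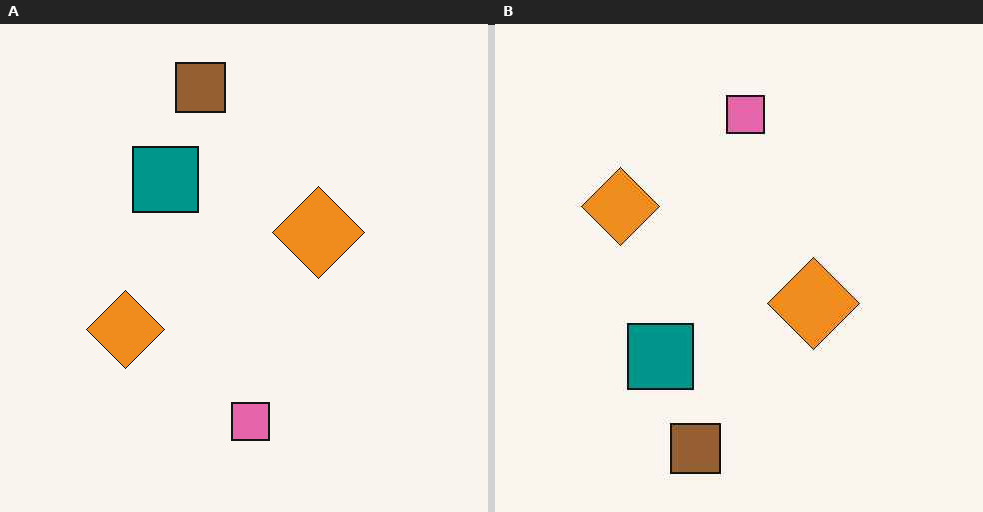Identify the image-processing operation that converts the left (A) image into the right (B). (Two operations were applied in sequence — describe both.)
The image was JPEG-compressed with visible artifacts, then flipped vertically (top ↔ bottom).

Blocky 8×8 compression artifacts appear around shape edges and the flat background shows ringing — characteristic JPEG degradation. The brown square is in the top of the left (A) image and the bottom of the right (B) — shapes on opposite sides of the horizontal midline have swapped in a mirror flip.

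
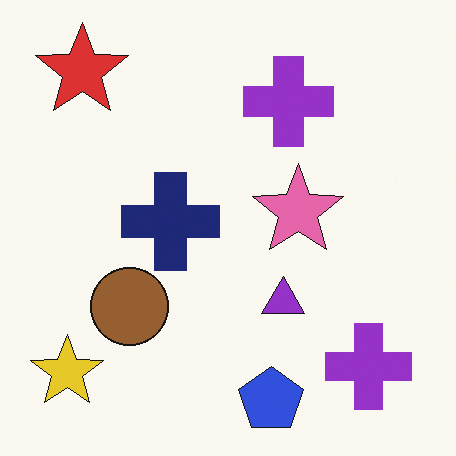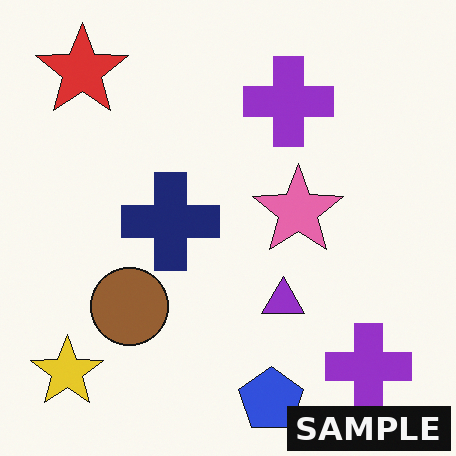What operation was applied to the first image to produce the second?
The second image is the first watermarked with the text "SAMPLE" in the lower-right corner.

A dark label reading "SAMPLE" appears in the lower-right corner.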